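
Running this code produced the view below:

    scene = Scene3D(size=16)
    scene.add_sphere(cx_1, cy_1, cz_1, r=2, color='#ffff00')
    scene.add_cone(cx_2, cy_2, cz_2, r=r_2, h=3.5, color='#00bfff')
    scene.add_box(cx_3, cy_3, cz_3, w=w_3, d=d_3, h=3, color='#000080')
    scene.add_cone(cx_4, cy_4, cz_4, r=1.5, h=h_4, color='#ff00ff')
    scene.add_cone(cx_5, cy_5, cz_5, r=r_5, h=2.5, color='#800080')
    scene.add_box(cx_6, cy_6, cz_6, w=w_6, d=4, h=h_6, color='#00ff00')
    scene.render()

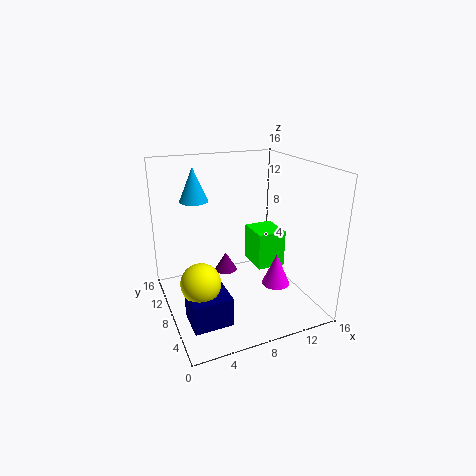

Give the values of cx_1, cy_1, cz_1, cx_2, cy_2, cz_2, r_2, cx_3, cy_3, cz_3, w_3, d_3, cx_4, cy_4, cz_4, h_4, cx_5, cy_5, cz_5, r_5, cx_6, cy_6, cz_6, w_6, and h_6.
cx_1 = 2.5, cy_1 = 4.5, cz_1 = 5.5, cx_2 = 3.5, cy_2 = 9, cz_2 = 12.5, r_2 = 1.5, cx_3 = 1, cy_3 = 2, cz_3 = 1.5, w_3 = 4, d_3 = 3.5, cx_4 = 11, cy_4 = 4.5, cz_4 = 3.5, h_4 = 3.5, cx_5 = 9, cy_5 = 14.5, cz_5 = 0.5, r_5 = 1.5, cx_6 = 11, cy_6 = 8.5, cz_6 = 3, w_6 = 3.5, h_6 = 4.5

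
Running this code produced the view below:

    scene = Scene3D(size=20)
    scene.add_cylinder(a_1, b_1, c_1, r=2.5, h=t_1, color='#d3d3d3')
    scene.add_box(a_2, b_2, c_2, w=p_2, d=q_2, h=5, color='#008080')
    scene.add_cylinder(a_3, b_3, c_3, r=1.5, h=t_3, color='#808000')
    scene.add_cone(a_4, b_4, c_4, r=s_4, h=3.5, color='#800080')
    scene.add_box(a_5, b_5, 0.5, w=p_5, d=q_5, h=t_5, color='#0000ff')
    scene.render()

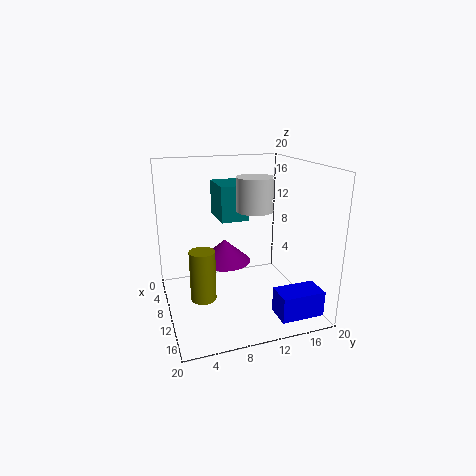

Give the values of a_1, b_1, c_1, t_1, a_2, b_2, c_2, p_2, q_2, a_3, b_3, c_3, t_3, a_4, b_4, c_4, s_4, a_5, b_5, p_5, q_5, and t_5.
a_1 = 11
b_1 = 12
c_1 = 14
t_1 = 4.5
a_2 = 3
b_2 = 8
c_2 = 12
p_2 = 6
q_2 = 4
a_3 = 16.5
b_3 = 3.5
c_3 = 5.5
t_3 = 6
a_4 = 5
b_4 = 9.5
c_4 = 4.5
s_4 = 4
a_5 = 14.5
b_5 = 13.5
p_5 = 3.5
q_5 = 6
t_5 = 3.5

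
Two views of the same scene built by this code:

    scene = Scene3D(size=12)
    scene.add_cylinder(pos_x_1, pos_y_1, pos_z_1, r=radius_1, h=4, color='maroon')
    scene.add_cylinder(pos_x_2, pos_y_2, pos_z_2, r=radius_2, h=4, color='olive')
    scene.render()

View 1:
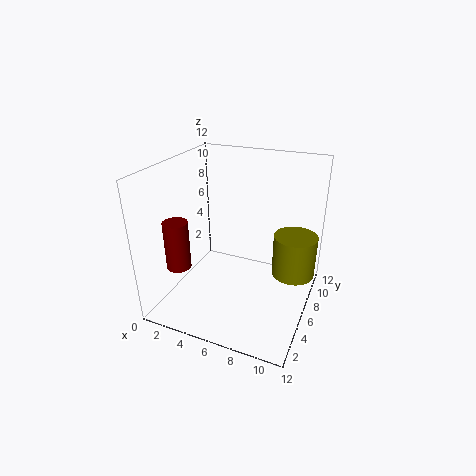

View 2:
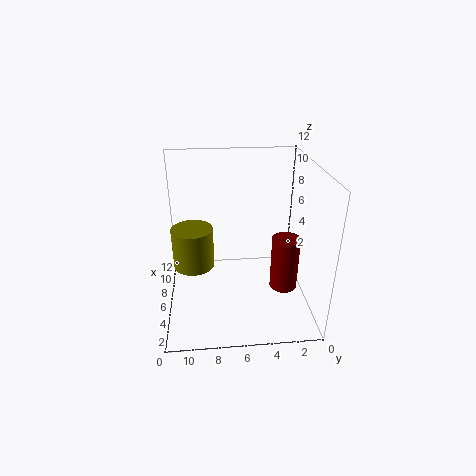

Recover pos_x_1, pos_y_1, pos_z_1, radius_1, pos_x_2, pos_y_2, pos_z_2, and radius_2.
pos_x_1 = 2, pos_y_1 = 3, pos_z_1 = 4, radius_1 = 1, pos_x_2 = 10, pos_y_2 = 10, pos_z_2 = 1, radius_2 = 2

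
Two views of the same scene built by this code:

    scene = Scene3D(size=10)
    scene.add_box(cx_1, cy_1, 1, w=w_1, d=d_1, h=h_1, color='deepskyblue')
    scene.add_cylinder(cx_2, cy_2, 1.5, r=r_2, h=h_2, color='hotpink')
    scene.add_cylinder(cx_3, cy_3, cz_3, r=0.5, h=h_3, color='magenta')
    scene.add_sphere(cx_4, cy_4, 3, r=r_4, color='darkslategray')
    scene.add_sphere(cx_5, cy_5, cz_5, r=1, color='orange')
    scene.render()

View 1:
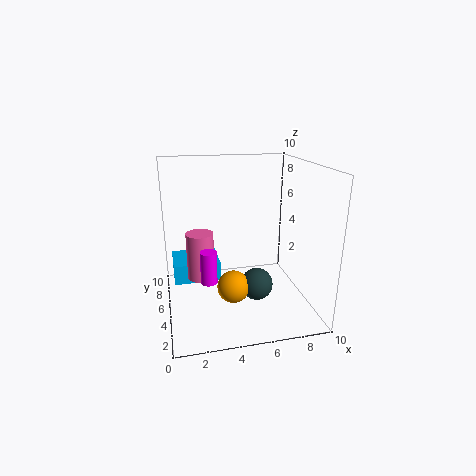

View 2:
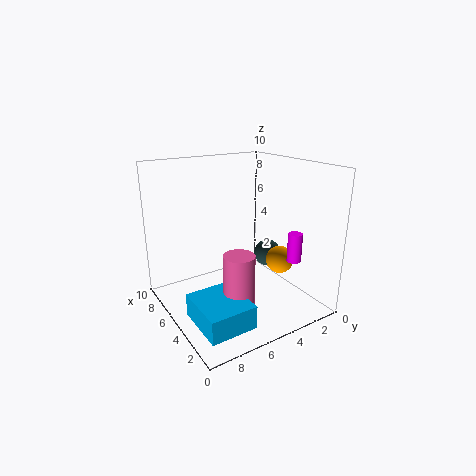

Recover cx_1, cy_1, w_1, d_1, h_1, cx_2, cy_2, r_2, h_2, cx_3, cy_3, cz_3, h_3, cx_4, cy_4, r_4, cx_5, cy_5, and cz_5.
cx_1 = 0.5, cy_1 = 6.5, w_1 = 3.5, d_1 = 3, h_1 = 1.5, cx_2 = 2.5, cy_2 = 6.5, r_2 = 1, h_2 = 3.5, cx_3 = 2.5, cy_3 = 2, cz_3 = 3.5, h_3 = 2, cx_4 = 5.5, cy_4 = 2, r_4 = 1, cx_5 = 4, cy_5 = 2, cz_5 = 3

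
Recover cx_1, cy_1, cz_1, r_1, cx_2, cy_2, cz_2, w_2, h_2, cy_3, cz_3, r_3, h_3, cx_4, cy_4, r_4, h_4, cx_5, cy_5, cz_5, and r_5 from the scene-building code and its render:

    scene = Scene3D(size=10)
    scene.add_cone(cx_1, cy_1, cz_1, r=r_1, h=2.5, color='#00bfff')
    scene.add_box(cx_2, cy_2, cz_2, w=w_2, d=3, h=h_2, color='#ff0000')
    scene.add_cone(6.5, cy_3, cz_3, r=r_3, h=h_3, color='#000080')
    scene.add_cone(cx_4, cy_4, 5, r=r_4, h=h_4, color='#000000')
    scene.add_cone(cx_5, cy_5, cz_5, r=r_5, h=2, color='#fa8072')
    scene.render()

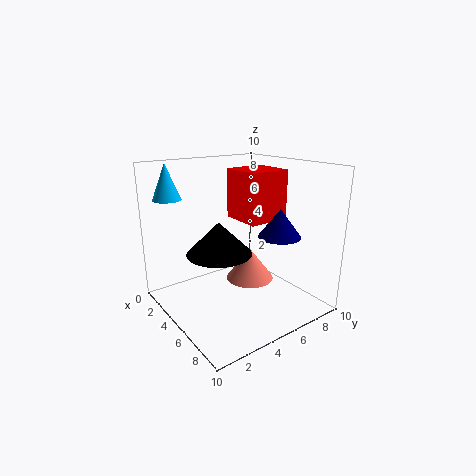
cx_1 = 1.5, cy_1 = 1.5, cz_1 = 7.5, r_1 = 1, cx_2 = 3, cy_2 = 5.5, cz_2 = 6, w_2 = 3, h_2 = 3.5, cy_3 = 7.5, cz_3 = 5, r_3 = 1.5, h_3 = 2, cx_4 = 6.5, cy_4 = 2.5, r_4 = 2, h_4 = 2, cx_5 = 7, cy_5 = 4.5, cz_5 = 3, r_5 = 1.5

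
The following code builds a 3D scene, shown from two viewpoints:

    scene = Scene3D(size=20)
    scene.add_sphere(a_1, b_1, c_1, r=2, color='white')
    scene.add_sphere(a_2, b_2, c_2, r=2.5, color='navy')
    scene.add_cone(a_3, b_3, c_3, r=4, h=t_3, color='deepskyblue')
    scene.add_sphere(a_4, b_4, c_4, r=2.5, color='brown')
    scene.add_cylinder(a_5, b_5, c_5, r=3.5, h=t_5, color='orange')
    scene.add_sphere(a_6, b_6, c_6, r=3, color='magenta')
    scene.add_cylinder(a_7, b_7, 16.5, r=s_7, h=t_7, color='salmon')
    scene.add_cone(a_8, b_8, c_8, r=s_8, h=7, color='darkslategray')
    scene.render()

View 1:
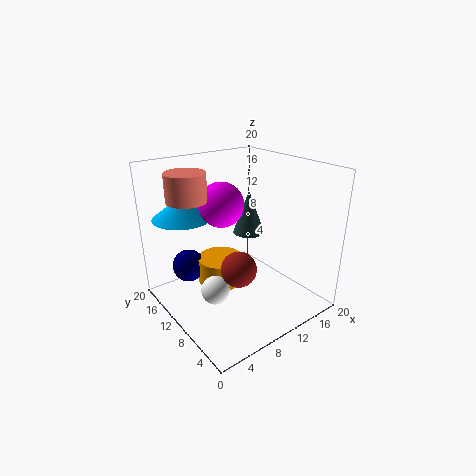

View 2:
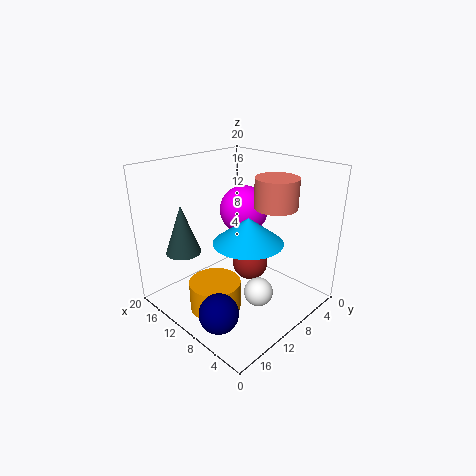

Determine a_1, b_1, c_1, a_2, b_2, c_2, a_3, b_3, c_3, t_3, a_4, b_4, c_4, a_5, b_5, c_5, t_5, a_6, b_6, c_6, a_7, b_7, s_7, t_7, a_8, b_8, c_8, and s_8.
a_1 = 6
b_1 = 10
c_1 = 3
a_2 = 6
b_2 = 17.5
c_2 = 3.5
a_3 = 4
b_3 = 14.5
c_3 = 13
t_3 = 3
a_4 = 9
b_4 = 8.5
c_4 = 6
a_5 = 10
b_5 = 14.5
c_5 = 1
t_5 = 4
a_6 = 8
b_6 = 11
c_6 = 15
a_7 = 3
b_7 = 11
s_7 = 2.5
t_7 = 3.5
a_8 = 16
b_8 = 15
c_8 = 7.5
s_8 = 2.5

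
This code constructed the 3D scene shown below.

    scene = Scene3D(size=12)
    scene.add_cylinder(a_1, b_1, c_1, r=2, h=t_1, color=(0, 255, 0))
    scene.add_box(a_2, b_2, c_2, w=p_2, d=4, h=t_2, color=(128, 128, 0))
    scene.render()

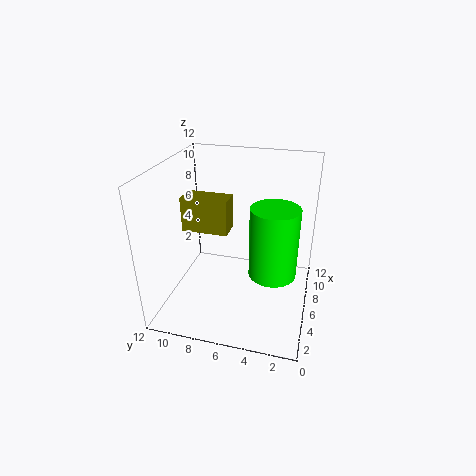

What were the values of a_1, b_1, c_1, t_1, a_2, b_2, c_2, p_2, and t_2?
a_1 = 6; b_1 = 3; c_1 = 3; t_1 = 6; a_2 = 6; b_2 = 7; c_2 = 6; p_2 = 2; t_2 = 3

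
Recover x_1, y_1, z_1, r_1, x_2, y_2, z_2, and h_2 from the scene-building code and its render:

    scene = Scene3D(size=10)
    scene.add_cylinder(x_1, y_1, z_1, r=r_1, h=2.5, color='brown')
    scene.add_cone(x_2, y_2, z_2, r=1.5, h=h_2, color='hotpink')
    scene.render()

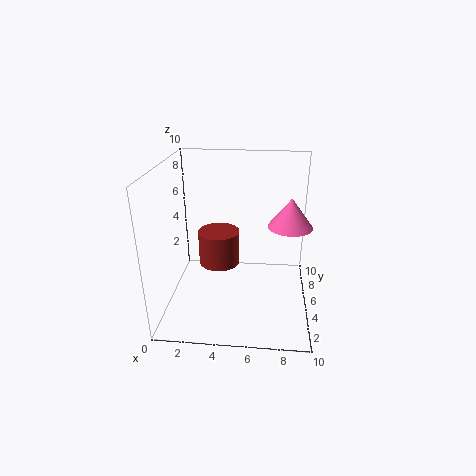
x_1 = 3.5
y_1 = 6
z_1 = 2.5
r_1 = 1.5
x_2 = 8.5
y_2 = 5
z_2 = 6
h_2 = 2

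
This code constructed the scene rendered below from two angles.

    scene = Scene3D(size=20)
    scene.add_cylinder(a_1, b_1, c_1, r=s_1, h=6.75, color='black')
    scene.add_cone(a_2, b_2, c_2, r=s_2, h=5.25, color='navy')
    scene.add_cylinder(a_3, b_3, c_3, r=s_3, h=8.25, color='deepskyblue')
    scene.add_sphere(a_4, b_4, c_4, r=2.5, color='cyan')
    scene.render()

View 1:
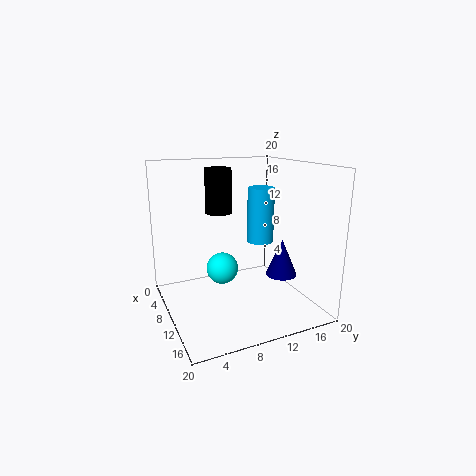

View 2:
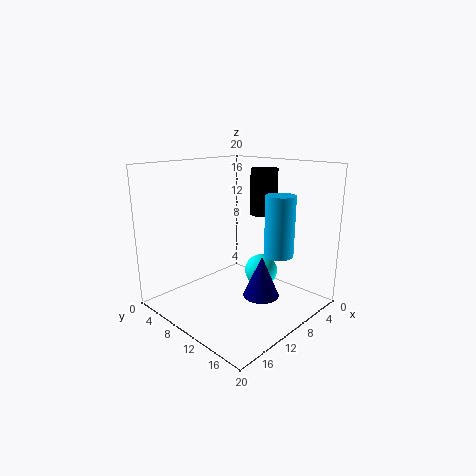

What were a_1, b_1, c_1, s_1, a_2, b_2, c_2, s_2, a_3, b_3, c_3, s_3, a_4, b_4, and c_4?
a_1 = 4; b_1 = 9.5; c_1 = 12.25; s_1 = 2; a_2 = 12; b_2 = 16; c_2 = 4.25; s_2 = 2.25; a_3 = 7.25; b_3 = 15; c_3 = 8; s_3 = 2; a_4 = 4.5; b_4 = 9.75; c_4 = 3.25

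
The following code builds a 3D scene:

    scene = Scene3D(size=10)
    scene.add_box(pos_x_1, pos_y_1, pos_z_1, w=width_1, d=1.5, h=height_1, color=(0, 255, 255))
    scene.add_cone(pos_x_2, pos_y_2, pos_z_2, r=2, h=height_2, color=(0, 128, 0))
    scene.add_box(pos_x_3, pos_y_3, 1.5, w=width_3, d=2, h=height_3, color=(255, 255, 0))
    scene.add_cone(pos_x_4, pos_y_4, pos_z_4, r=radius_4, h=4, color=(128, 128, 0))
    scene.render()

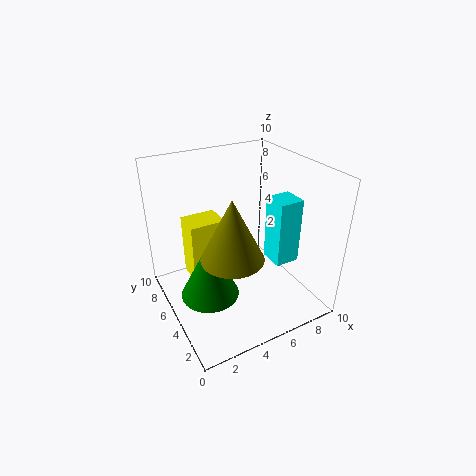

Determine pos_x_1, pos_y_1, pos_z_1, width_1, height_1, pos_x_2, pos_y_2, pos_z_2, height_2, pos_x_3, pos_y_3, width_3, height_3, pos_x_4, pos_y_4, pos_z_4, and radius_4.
pos_x_1 = 5.5, pos_y_1 = 1, pos_z_1 = 5, width_1 = 1.5, height_1 = 4, pos_x_2 = 2.5, pos_y_2 = 4.5, pos_z_2 = 1.5, height_2 = 4, pos_x_3 = 2, pos_y_3 = 6, width_3 = 2.5, height_3 = 4.5, pos_x_4 = 3.5, pos_y_4 = 3, pos_z_4 = 5, radius_4 = 2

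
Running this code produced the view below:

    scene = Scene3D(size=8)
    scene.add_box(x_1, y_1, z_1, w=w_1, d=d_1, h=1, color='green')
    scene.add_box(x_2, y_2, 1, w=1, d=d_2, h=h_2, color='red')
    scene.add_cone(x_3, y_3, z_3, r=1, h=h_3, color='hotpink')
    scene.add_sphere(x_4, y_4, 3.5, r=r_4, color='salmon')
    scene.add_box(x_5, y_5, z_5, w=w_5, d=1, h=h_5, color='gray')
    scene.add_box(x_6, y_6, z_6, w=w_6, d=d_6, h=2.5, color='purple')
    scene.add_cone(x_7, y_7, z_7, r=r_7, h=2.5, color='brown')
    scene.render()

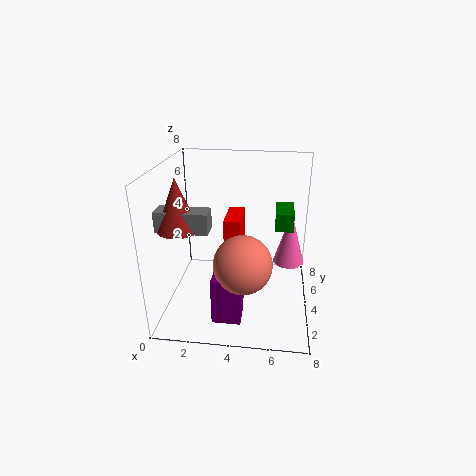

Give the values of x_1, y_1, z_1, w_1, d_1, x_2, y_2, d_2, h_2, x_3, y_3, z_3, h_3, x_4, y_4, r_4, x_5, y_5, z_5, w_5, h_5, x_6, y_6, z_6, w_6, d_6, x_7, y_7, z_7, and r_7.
x_1 = 6
y_1 = 4
z_1 = 4.5
w_1 = 1
d_1 = 2
x_2 = 3
y_2 = 5
d_2 = 2.5
h_2 = 3.5
x_3 = 7
y_3 = 7
z_3 = 1
h_3 = 3.5
x_4 = 4.5
y_4 = 2
r_4 = 1.5
x_5 = 0.5
y_5 = 1
z_5 = 5.5
w_5 = 2.5
h_5 = 1
x_6 = 3
y_6 = 1
z_6 = 0.5
w_6 = 1.5
d_6 = 1.5
x_7 = 1.5
y_7 = 1.5
z_7 = 5.5
r_7 = 1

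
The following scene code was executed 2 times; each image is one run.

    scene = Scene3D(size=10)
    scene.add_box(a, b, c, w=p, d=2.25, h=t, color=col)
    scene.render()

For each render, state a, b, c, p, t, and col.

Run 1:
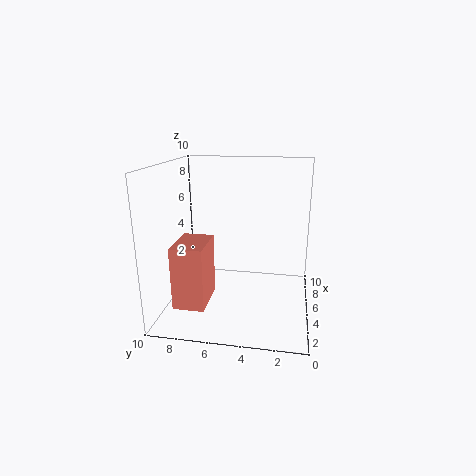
a = 2.75; b = 7; c = 0.25; p = 3.25; t = 4.5; col = 'salmon'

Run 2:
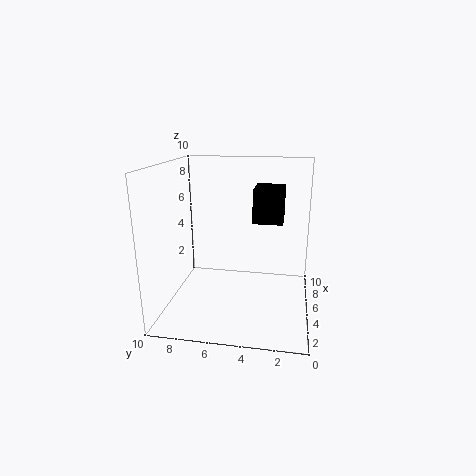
a = 6.75; b = 2; c = 5.5; p = 3; t = 2.5; col = 'black'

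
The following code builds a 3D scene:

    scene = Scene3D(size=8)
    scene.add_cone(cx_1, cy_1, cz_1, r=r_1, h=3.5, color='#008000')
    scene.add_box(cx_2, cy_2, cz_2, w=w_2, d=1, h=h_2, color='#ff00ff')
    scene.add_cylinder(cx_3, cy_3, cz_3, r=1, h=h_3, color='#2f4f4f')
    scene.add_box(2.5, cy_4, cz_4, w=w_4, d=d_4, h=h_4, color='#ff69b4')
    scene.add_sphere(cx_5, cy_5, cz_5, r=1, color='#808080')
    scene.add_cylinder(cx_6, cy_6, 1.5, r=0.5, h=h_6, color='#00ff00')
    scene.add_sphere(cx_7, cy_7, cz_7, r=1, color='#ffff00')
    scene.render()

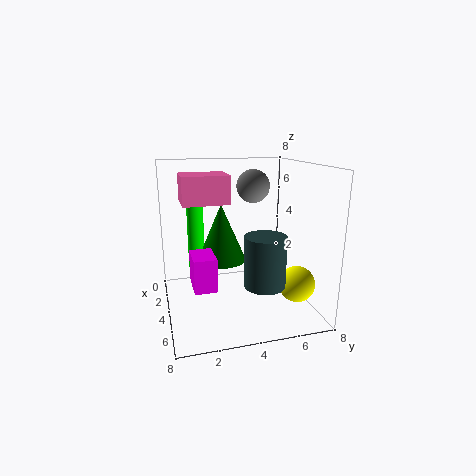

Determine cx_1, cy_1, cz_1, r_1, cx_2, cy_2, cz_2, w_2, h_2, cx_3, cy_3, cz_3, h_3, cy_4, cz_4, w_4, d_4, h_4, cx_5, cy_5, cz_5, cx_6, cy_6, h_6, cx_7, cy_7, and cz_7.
cx_1 = 2; cy_1 = 3.5; cz_1 = 2; r_1 = 1.5; cx_2 = 6.5; cy_2 = 1; cz_2 = 3; w_2 = 1.5; h_2 = 1.5; cx_3 = 7; cy_3 = 4.5; cz_3 = 2.5; h_3 = 2.5; cy_4 = 1; cz_4 = 6; w_4 = 2; d_4 = 2.5; h_4 = 1.5; cx_5 = 2; cy_5 = 5.5; cz_5 = 6.5; cx_6 = 1.5; cy_6 = 2; h_6 = 4; cx_7 = 5.5; cy_7 = 7; cz_7 = 1.5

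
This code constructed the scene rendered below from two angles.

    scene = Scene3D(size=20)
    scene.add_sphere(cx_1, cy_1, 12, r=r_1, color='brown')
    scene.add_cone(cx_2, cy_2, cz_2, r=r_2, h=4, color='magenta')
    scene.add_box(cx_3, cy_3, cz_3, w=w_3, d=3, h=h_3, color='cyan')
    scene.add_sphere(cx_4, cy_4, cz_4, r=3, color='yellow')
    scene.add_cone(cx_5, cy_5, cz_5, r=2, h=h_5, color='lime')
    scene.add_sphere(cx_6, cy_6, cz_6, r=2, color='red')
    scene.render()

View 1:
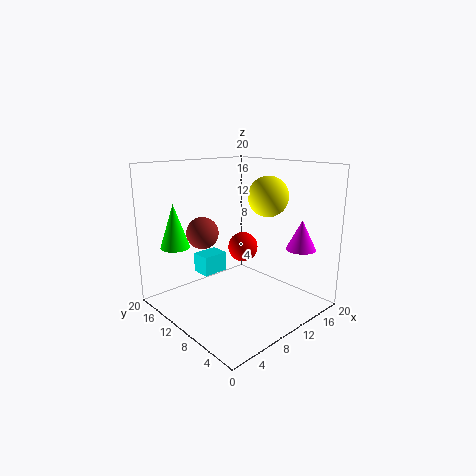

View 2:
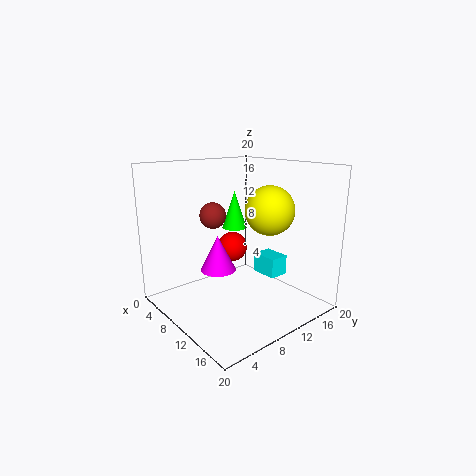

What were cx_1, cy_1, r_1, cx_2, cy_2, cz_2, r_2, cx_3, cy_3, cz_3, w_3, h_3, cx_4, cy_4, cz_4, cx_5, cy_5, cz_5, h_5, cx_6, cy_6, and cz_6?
cx_1 = 4, cy_1 = 10, r_1 = 2, cx_2 = 15, cy_2 = 3, cz_2 = 9, r_2 = 2, cx_3 = 8, cy_3 = 15, cz_3 = 3, w_3 = 4, h_3 = 3, cx_4 = 16, cy_4 = 10, cz_4 = 15, cx_5 = 3, cy_5 = 15, cz_5 = 9, h_5 = 6, cx_6 = 10, cy_6 = 9, cz_6 = 9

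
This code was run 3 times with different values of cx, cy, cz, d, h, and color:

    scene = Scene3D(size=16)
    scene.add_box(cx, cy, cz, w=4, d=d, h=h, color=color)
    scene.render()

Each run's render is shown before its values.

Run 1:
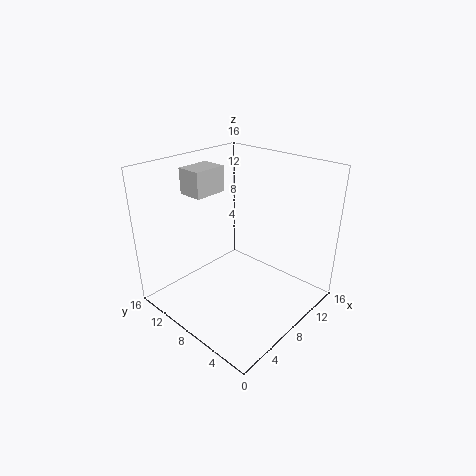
cx = 6
cy = 12
cz = 12
d = 3
h = 3
color = 'lightgray'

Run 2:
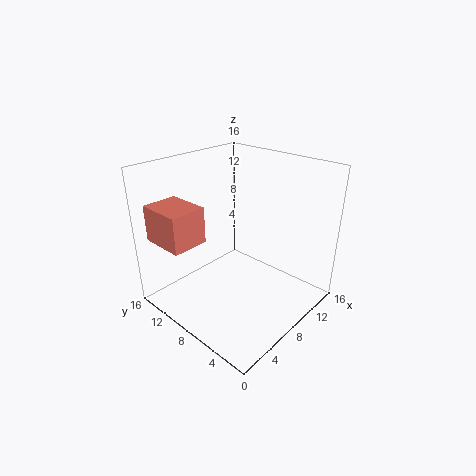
cx = 1
cy = 10
cz = 8
d = 5
h = 4
color = 'salmon'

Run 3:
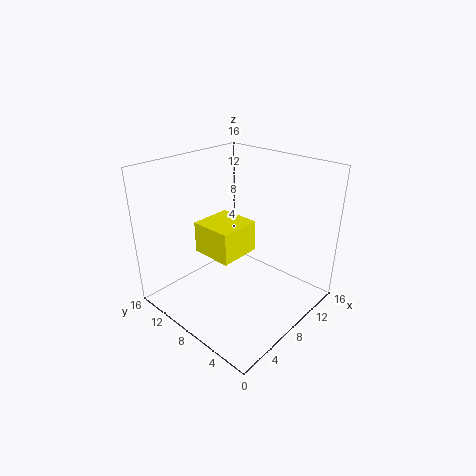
cx = 2
cy = 4
cz = 9
d = 4
h = 3
color = 'yellow'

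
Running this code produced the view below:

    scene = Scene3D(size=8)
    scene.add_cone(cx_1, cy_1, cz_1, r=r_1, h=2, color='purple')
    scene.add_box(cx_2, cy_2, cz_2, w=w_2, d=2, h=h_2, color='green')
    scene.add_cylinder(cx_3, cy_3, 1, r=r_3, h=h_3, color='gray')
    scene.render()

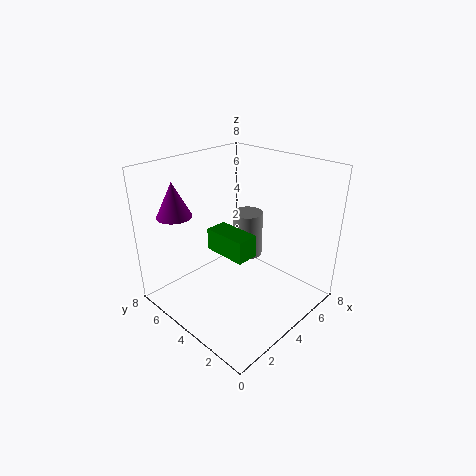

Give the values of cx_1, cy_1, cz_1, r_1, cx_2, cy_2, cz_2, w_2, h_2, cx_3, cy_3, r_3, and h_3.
cx_1 = 2
cy_1 = 7
cz_1 = 5
r_1 = 1
cx_2 = 1
cy_2 = 1
cz_2 = 5
w_2 = 1
h_2 = 1
cx_3 = 7
cy_3 = 6
r_3 = 1
h_3 = 3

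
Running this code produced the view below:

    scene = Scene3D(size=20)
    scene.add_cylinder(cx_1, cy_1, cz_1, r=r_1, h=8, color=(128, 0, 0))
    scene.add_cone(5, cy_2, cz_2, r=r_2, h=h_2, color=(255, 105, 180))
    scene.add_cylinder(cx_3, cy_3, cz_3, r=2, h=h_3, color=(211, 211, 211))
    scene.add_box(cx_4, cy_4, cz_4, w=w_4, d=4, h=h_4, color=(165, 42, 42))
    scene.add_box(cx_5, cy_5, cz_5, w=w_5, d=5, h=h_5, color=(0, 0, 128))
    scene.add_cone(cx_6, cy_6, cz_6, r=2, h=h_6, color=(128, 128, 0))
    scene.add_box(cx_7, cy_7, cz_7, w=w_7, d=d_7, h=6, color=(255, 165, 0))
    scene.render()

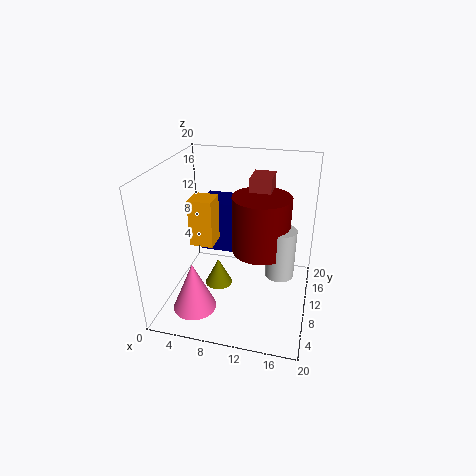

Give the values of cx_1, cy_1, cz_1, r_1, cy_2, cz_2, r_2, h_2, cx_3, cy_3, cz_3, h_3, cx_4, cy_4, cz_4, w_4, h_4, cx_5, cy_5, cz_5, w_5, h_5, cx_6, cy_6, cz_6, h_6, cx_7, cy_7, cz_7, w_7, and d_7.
cx_1 = 13, cy_1 = 11, cz_1 = 8, r_1 = 4, cy_2 = 5, cz_2 = 1, r_2 = 3, h_2 = 7, cx_3 = 16, cy_3 = 10, cz_3 = 5, h_3 = 7, cx_4 = 11, cy_4 = 12, cz_4 = 12, w_4 = 3, h_4 = 6, cx_5 = 3, cy_5 = 14, cz_5 = 5, w_5 = 5, h_5 = 8, cx_6 = 7, cy_6 = 10, cz_6 = 2, h_6 = 4, cx_7 = 5, cy_7 = 5, cz_7 = 11, w_7 = 3, d_7 = 3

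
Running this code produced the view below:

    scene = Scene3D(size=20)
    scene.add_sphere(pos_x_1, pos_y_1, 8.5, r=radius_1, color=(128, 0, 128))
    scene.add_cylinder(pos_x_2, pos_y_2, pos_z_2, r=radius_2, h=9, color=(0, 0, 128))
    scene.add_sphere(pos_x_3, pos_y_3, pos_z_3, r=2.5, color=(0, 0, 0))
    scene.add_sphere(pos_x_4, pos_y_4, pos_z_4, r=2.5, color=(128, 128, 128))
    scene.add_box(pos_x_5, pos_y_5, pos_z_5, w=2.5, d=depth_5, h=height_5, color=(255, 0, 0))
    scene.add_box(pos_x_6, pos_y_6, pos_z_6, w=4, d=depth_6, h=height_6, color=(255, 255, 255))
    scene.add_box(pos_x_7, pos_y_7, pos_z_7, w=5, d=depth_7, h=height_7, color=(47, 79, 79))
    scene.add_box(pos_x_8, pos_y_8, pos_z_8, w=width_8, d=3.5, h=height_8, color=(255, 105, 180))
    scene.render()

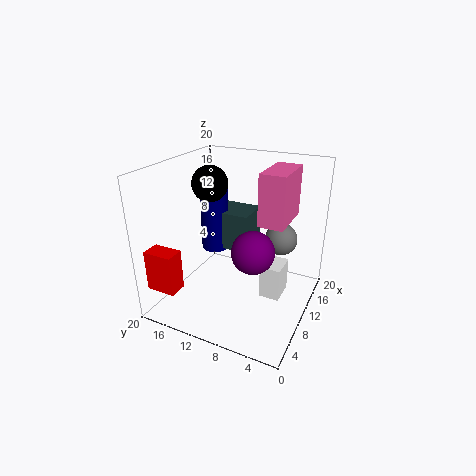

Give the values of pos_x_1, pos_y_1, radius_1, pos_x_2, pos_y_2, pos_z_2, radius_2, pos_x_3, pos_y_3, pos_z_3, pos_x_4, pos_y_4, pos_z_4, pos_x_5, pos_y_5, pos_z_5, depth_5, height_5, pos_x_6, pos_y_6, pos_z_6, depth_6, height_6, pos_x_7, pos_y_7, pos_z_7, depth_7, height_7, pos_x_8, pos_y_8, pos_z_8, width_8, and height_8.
pos_x_1 = 9.5, pos_y_1 = 7.5, radius_1 = 3, pos_x_2 = 11.5, pos_y_2 = 14.5, pos_z_2 = 7, radius_2 = 2, pos_x_3 = 10.5, pos_y_3 = 14.5, pos_z_3 = 17, pos_x_4 = 17, pos_y_4 = 6, pos_z_4 = 7.5, pos_x_5 = 1, pos_y_5 = 15, pos_z_5 = 4.5, depth_5 = 4, height_5 = 5.5, pos_x_6 = 11, pos_y_6 = 4, pos_z_6 = 0.5, depth_6 = 3, height_6 = 5, pos_x_7 = 10.5, pos_y_7 = 9, pos_z_7 = 7.5, depth_7 = 6.5, height_7 = 5.5, pos_x_8 = 9.5, pos_y_8 = 3.5, pos_z_8 = 12.5, width_8 = 7, height_8 = 7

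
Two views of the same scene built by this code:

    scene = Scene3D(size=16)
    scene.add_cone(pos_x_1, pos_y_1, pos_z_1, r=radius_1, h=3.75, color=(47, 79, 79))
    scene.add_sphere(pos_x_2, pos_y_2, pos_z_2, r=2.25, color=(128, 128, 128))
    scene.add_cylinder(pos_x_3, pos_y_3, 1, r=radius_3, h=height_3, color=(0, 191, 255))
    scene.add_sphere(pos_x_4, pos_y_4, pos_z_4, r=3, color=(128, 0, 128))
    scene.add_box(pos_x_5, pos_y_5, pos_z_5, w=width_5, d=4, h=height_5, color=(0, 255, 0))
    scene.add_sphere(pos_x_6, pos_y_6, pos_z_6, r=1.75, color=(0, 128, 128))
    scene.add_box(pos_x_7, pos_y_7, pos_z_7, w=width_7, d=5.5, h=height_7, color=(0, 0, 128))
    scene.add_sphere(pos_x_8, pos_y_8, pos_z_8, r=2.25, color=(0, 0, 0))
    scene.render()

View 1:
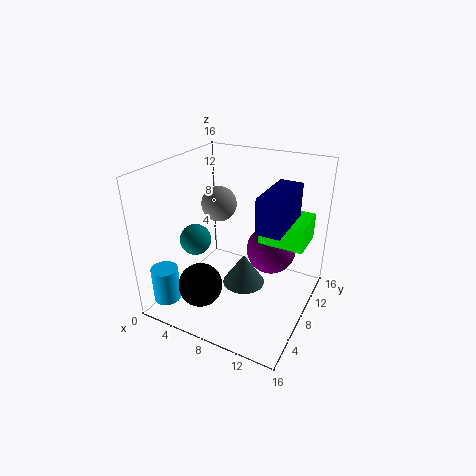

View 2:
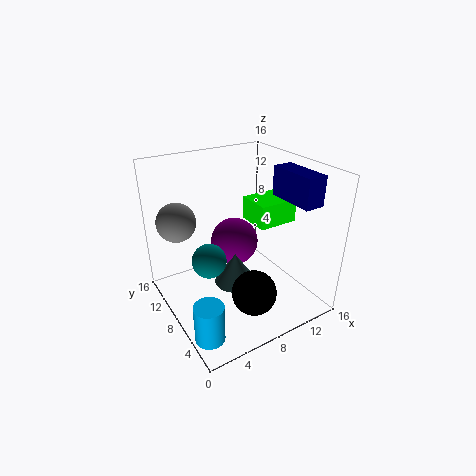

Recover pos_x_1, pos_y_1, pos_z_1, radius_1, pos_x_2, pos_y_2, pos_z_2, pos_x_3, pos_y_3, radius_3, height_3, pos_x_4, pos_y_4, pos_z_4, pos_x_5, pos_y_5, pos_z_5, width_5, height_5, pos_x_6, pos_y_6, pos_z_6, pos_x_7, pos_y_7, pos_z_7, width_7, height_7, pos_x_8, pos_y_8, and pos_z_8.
pos_x_1 = 8.25, pos_y_1 = 9, pos_z_1 = 1.5, radius_1 = 2.5, pos_x_2 = 2.75, pos_y_2 = 12.75, pos_z_2 = 9.25, pos_x_3 = 1.5, pos_y_3 = 2.75, radius_3 = 1.5, height_3 = 4, pos_x_4 = 10.25, pos_y_4 = 12.5, pos_z_4 = 4.75, pos_x_5 = 10.75, pos_y_5 = 7.25, pos_z_5 = 8.5, width_5 = 4.75, height_5 = 2.75, pos_x_6 = 3.5, pos_y_6 = 6.25, pos_z_6 = 7.5, pos_x_7 = 12.5, pos_y_7 = 2.5, pos_z_7 = 12.25, width_7 = 2.25, height_7 = 3.25, pos_x_8 = 6.5, pos_y_8 = 2.5, pos_z_8 = 4.75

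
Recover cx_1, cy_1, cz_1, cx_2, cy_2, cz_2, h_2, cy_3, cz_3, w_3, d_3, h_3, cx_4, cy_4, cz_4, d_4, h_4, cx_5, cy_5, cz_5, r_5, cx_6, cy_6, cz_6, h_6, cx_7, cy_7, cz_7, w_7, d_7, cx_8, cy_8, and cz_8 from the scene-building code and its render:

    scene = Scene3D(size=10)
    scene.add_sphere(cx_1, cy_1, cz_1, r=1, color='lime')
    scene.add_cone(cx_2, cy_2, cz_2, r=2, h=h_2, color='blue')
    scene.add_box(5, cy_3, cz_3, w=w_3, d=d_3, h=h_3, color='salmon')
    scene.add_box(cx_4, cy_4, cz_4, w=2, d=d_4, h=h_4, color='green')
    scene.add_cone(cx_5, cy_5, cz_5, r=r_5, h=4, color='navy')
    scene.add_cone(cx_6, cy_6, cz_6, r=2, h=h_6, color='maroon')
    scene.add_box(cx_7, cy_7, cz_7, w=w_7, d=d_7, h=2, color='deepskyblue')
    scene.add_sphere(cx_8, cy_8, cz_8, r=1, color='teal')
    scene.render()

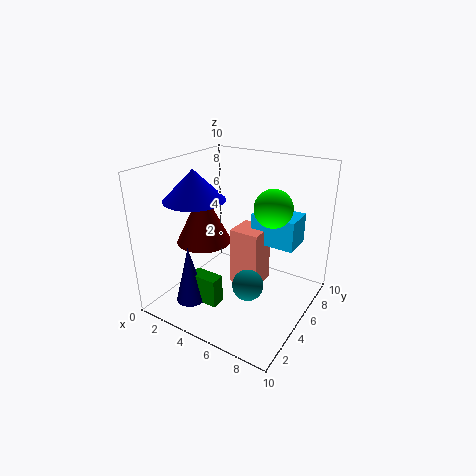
cx_1 = 9, cy_1 = 2, cz_1 = 9, cx_2 = 3, cy_2 = 3, cz_2 = 8, h_2 = 2, cy_3 = 4, cz_3 = 2, w_3 = 2, d_3 = 2, h_3 = 4, cx_4 = 3, cy_4 = 2, cz_4 = 1, d_4 = 1, h_4 = 2, cx_5 = 3, cy_5 = 2, cz_5 = 1, r_5 = 1, cx_6 = 2, cy_6 = 5, cz_6 = 4, h_6 = 4, cx_7 = 6, cy_7 = 5, cz_7 = 5, w_7 = 3, d_7 = 2, cx_8 = 7, cy_8 = 3, cz_8 = 3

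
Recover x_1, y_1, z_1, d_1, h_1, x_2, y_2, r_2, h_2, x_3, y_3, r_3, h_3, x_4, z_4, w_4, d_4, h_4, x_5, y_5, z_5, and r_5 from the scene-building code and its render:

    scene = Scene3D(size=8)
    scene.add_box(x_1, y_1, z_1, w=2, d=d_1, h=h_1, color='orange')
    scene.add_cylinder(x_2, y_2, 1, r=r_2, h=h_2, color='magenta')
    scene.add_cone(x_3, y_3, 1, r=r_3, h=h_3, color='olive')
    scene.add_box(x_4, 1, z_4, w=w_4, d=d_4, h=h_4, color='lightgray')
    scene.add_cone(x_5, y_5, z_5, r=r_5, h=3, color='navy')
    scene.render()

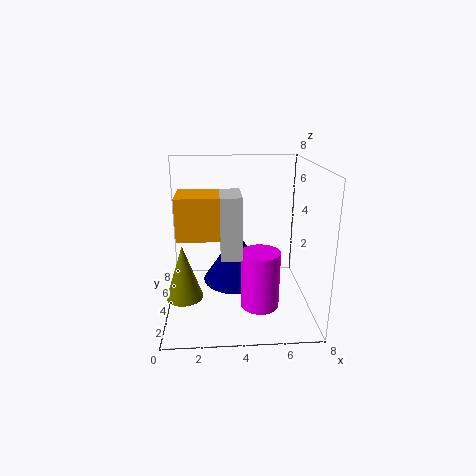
x_1 = 1
y_1 = 1
z_1 = 5
d_1 = 2
h_1 = 2
x_2 = 5
y_2 = 2
r_2 = 1
h_2 = 3
x_3 = 1
y_3 = 3
r_3 = 1
h_3 = 3
x_4 = 3
z_4 = 4
w_4 = 1
d_4 = 2
h_4 = 3
x_5 = 4
y_5 = 5
z_5 = 1
r_5 = 2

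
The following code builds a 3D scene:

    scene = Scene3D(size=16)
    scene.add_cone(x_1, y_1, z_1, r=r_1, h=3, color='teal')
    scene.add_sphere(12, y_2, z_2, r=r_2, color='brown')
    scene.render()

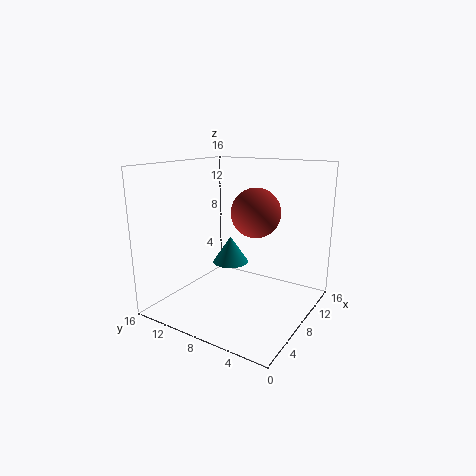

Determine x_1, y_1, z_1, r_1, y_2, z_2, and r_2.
x_1 = 8; y_1 = 9; z_1 = 5; r_1 = 2; y_2 = 8; z_2 = 10; r_2 = 3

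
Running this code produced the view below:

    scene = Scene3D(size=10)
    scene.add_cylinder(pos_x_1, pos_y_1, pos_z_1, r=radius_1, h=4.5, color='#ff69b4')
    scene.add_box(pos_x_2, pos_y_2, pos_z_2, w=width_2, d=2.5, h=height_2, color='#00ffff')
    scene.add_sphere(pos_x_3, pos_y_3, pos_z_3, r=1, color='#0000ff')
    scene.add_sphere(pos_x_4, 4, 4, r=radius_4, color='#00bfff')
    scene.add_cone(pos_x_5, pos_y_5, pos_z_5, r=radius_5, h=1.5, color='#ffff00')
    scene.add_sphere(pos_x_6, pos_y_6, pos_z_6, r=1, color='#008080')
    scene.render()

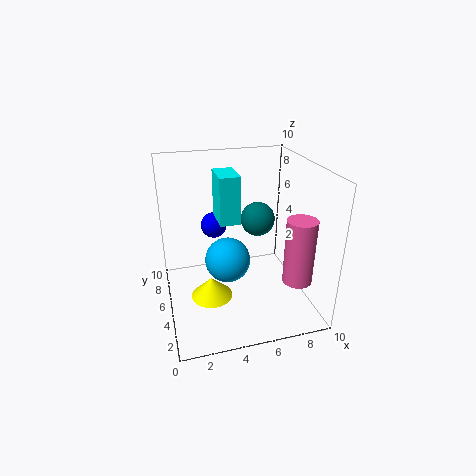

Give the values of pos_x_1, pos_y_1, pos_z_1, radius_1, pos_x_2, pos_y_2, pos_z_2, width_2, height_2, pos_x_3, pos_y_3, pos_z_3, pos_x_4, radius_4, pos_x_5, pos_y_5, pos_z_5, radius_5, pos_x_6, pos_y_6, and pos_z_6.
pos_x_1 = 8.5; pos_y_1 = 2.5; pos_z_1 = 2.5; radius_1 = 1; pos_x_2 = 4; pos_y_2 = 6; pos_z_2 = 5.5; width_2 = 1.5; height_2 = 3.5; pos_x_3 = 4; pos_y_3 = 8.5; pos_z_3 = 4.5; pos_x_4 = 4; radius_4 = 1.5; pos_x_5 = 3; pos_y_5 = 5; pos_z_5 = 0.5; radius_5 = 1.5; pos_x_6 = 5.5; pos_y_6 = 2.5; pos_z_6 = 7.5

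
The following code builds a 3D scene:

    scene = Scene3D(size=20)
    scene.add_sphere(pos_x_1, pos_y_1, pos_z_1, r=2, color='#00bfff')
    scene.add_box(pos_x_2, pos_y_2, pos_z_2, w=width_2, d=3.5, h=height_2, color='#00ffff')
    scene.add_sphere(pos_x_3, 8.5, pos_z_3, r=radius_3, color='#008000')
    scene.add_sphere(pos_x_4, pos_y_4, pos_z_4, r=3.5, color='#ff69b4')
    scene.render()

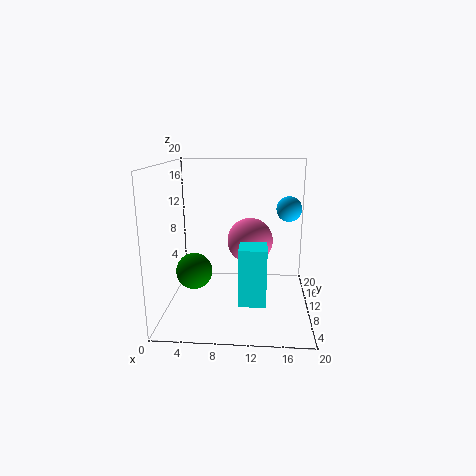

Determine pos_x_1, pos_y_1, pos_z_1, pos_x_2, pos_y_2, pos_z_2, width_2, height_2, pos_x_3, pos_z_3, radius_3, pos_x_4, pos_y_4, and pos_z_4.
pos_x_1 = 17.5, pos_y_1 = 17.5, pos_z_1 = 12.5, pos_x_2 = 10.5, pos_y_2 = 3.5, pos_z_2 = 3, width_2 = 3.5, height_2 = 7.5, pos_x_3 = 4, pos_z_3 = 5.5, radius_3 = 2.5, pos_x_4 = 11.5, pos_y_4 = 15, pos_z_4 = 8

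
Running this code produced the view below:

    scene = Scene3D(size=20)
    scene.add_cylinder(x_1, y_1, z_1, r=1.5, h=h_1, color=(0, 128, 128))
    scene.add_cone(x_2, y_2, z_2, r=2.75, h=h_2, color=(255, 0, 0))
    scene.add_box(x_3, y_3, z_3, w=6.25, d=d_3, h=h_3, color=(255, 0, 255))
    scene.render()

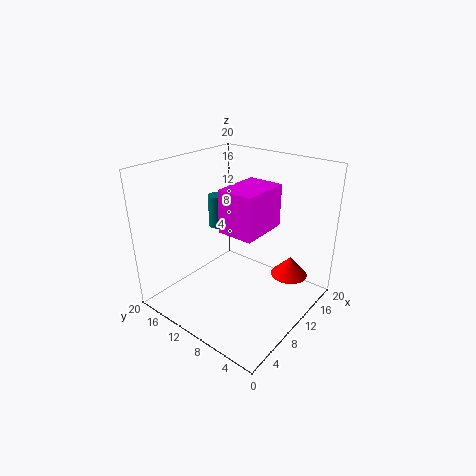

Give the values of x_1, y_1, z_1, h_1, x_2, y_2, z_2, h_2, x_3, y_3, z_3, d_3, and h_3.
x_1 = 15; y_1 = 18.25; z_1 = 7.75; h_1 = 5.25; x_2 = 16.75; y_2 = 5.25; z_2 = 2.5; h_2 = 3; x_3 = 4.5; y_3 = 4; z_3 = 13.5; d_3 = 4.5; h_3 = 5.25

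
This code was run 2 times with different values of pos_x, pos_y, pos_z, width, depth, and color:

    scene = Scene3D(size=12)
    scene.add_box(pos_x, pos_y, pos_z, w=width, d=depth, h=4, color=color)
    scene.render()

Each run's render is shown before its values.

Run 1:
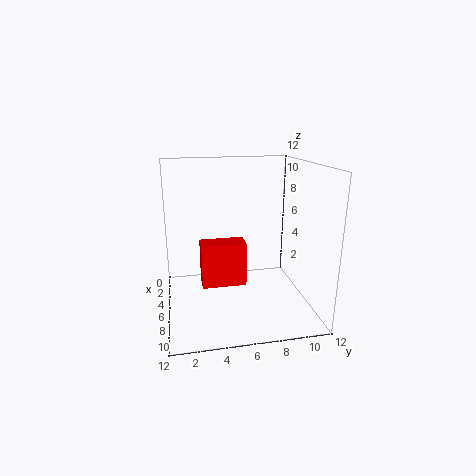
pos_x = 3
pos_y = 3
pos_z = 1
width = 2
depth = 4
color = 'red'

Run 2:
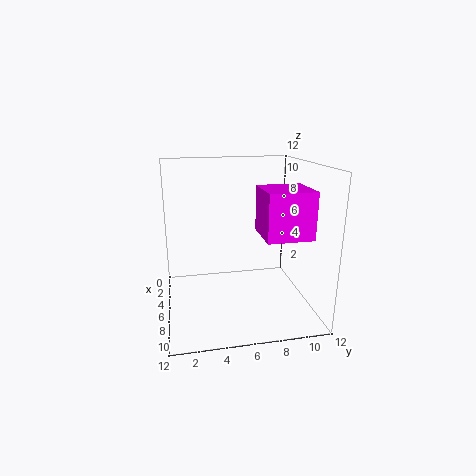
pos_x = 4
pos_y = 8
pos_z = 6
width = 4
depth = 4
color = 'magenta'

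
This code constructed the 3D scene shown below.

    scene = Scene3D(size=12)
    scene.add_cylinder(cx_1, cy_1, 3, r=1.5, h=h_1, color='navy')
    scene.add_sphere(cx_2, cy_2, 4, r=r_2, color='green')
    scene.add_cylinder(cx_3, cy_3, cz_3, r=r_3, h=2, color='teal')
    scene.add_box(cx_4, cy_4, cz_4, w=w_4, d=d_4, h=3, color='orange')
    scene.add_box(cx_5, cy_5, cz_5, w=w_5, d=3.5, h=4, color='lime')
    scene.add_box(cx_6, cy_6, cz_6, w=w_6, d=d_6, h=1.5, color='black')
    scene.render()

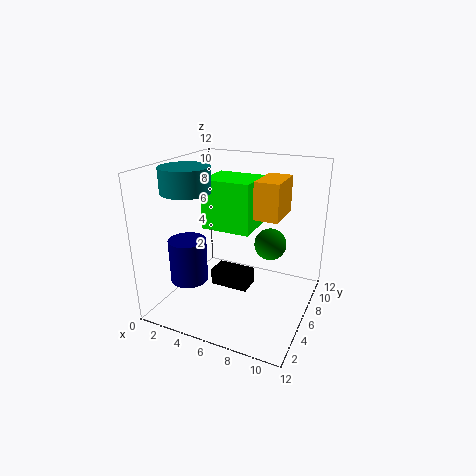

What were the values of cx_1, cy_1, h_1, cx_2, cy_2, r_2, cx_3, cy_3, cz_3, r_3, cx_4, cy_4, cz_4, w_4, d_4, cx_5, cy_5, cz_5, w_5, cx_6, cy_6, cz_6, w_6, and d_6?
cx_1 = 3
cy_1 = 3
h_1 = 3.5
cx_2 = 7.5
cy_2 = 10
r_2 = 1.5
cx_3 = 2.5
cy_3 = 4
cz_3 = 10
r_3 = 2
cx_4 = 7.5
cy_4 = 5.5
cz_4 = 8
w_4 = 2
d_4 = 3.5
cx_5 = 3.5
cy_5 = 4.5
cz_5 = 7
w_5 = 4
cx_6 = 3
cy_6 = 6.5
cz_6 = 0.5
w_6 = 3.5
d_6 = 2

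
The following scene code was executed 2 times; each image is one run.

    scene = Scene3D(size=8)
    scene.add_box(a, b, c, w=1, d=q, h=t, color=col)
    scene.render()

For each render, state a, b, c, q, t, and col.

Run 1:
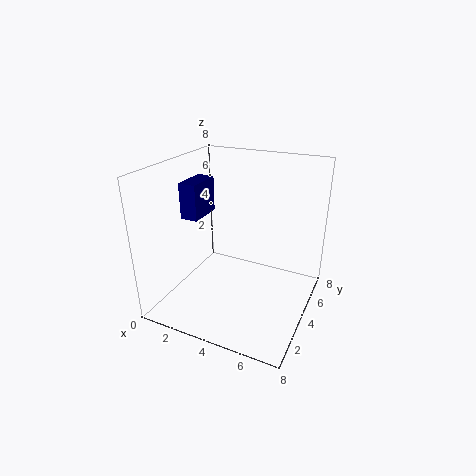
a = 1, b = 3, c = 5, q = 2, t = 2, col = 'navy'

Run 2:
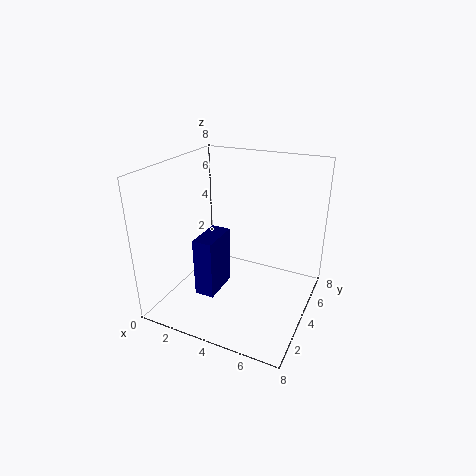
a = 3, b = 1, c = 2, q = 2, t = 3, col = 'navy'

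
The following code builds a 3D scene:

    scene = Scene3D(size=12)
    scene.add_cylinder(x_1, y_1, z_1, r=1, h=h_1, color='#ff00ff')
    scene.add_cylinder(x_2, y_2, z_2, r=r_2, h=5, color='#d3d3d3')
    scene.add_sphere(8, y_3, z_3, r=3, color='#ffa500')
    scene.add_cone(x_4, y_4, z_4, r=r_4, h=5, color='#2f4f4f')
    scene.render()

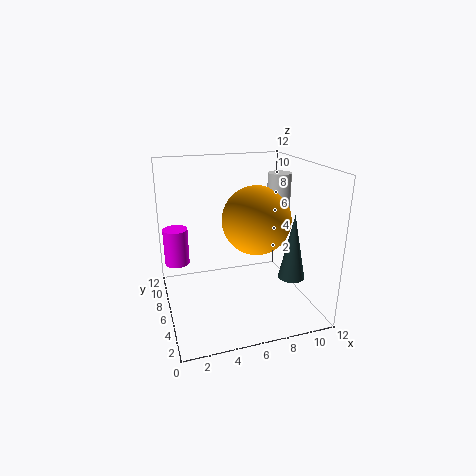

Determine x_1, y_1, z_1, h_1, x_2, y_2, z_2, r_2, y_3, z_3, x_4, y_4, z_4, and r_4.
x_1 = 1; y_1 = 7; z_1 = 4; h_1 = 3; x_2 = 10; y_2 = 7; z_2 = 6; r_2 = 1; y_3 = 7; z_3 = 7; x_4 = 9; y_4 = 2; z_4 = 4; r_4 = 1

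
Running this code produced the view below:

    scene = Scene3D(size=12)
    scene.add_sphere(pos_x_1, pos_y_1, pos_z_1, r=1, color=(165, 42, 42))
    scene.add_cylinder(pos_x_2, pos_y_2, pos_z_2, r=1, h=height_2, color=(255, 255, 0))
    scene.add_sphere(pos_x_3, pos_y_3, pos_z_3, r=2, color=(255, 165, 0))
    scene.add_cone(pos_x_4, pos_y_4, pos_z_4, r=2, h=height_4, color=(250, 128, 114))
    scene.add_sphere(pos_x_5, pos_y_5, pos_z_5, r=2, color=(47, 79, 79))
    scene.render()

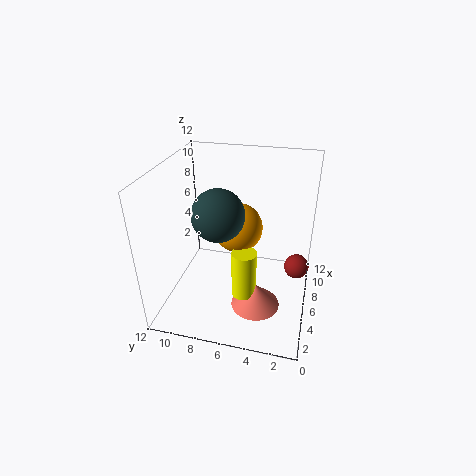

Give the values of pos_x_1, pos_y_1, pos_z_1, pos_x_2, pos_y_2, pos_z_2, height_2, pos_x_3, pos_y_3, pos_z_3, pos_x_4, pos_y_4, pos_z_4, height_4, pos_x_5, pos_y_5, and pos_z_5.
pos_x_1 = 6, pos_y_1 = 1, pos_z_1 = 4, pos_x_2 = 4, pos_y_2 = 5, pos_z_2 = 2, height_2 = 4, pos_x_3 = 6, pos_y_3 = 6, pos_z_3 = 7, pos_x_4 = 4, pos_y_4 = 4, pos_z_4 = 1, height_4 = 2, pos_x_5 = 4, pos_y_5 = 7, pos_z_5 = 9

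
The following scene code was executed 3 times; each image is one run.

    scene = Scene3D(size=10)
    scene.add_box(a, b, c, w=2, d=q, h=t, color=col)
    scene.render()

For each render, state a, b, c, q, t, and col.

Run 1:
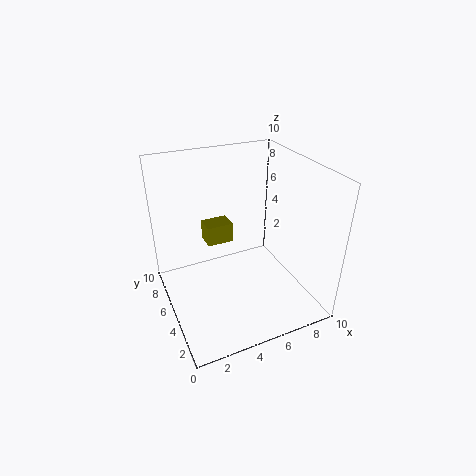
a = 3.5
b = 7
c = 3.5
q = 1.5
t = 1.5
col = 'olive'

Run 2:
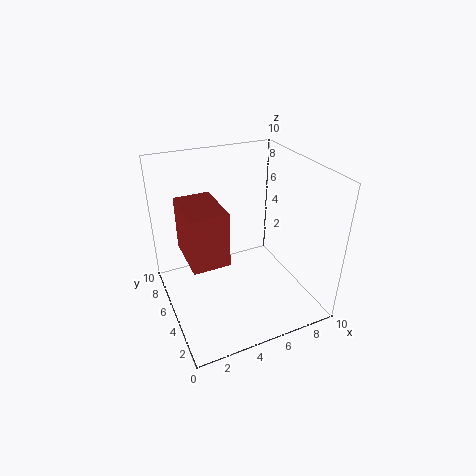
a = 0.5
b = 0.5
c = 6.5
q = 3
t = 3
col = 'brown'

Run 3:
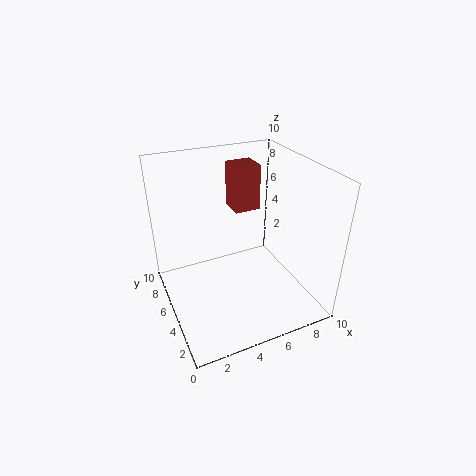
a = 6
b = 7.5
c = 5.5
q = 2
t = 3.5
col = 'brown'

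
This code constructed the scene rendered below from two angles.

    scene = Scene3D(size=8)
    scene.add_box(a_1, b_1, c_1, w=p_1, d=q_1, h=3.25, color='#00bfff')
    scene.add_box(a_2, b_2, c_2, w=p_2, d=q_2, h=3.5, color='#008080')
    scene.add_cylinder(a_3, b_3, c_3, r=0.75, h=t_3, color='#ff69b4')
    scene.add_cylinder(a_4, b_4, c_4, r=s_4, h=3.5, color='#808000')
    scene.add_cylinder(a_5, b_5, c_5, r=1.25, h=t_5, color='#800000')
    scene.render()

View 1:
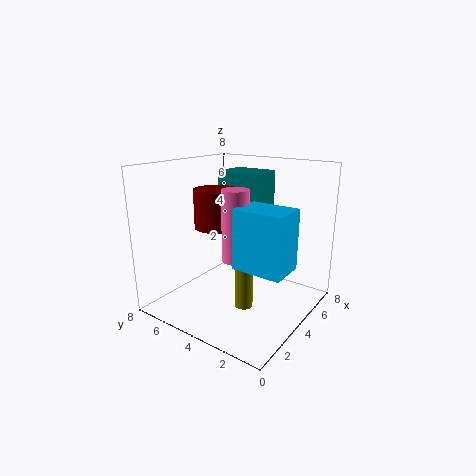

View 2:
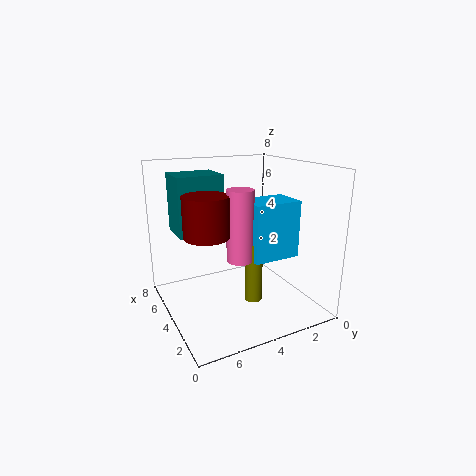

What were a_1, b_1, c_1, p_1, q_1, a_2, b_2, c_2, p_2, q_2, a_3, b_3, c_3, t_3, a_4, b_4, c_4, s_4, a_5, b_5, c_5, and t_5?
a_1 = 2.75
b_1 = 0.75
c_1 = 2.75
p_1 = 2
q_1 = 2.75
a_2 = 5.75
b_2 = 4
c_2 = 3.75
p_2 = 2.25
q_2 = 2.75
a_3 = 3.75
b_3 = 4
c_3 = 2.75
t_3 = 4
a_4 = 3.5
b_4 = 3.25
c_4 = 0.25
s_4 = 0.5
a_5 = 4.25
b_5 = 5.75
c_5 = 4.25
t_5 = 2.25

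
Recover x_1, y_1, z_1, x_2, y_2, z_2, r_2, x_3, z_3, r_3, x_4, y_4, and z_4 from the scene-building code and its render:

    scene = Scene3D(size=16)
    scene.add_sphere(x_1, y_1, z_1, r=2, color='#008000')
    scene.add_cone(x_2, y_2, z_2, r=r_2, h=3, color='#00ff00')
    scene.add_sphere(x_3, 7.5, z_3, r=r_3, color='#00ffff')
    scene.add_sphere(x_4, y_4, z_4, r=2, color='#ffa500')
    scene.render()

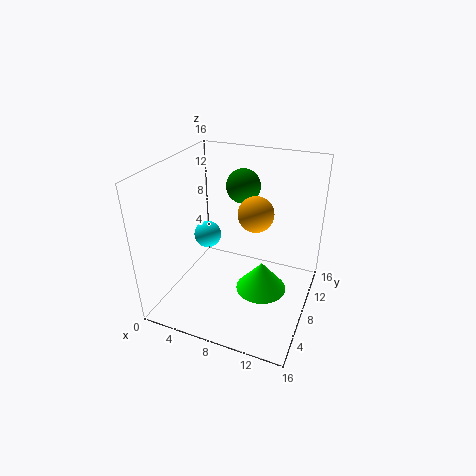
x_1 = 7, y_1 = 12, z_1 = 12.5, x_2 = 12, y_2 = 4.5, z_2 = 5, r_2 = 2.5, x_3 = 4.5, z_3 = 8, r_3 = 1.5, x_4 = 9.5, y_4 = 9.5, z_4 = 10.5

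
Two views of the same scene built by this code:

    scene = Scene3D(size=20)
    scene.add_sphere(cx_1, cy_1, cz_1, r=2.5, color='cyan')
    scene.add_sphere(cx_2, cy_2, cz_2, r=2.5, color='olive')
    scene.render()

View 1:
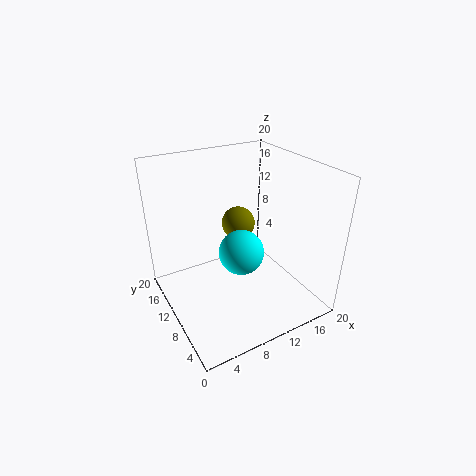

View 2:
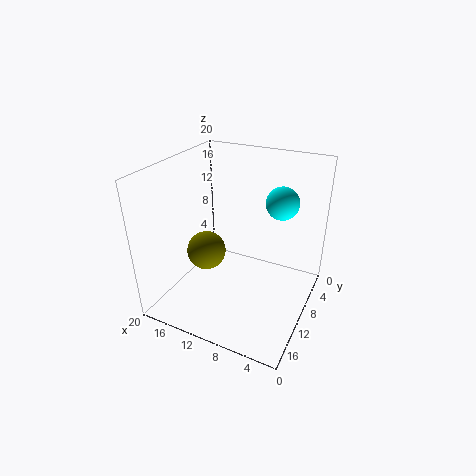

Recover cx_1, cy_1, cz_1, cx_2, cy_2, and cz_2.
cx_1 = 6.25
cy_1 = 2.75
cz_1 = 13
cx_2 = 12.5
cy_2 = 14.25
cz_2 = 9.75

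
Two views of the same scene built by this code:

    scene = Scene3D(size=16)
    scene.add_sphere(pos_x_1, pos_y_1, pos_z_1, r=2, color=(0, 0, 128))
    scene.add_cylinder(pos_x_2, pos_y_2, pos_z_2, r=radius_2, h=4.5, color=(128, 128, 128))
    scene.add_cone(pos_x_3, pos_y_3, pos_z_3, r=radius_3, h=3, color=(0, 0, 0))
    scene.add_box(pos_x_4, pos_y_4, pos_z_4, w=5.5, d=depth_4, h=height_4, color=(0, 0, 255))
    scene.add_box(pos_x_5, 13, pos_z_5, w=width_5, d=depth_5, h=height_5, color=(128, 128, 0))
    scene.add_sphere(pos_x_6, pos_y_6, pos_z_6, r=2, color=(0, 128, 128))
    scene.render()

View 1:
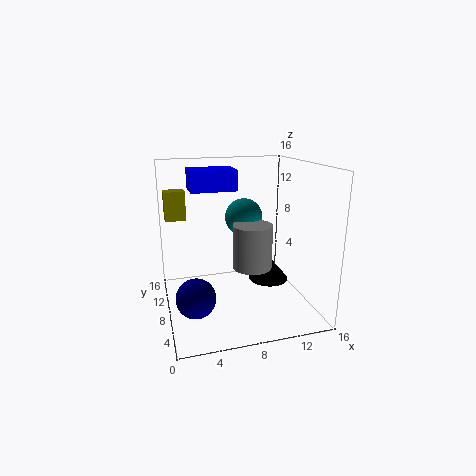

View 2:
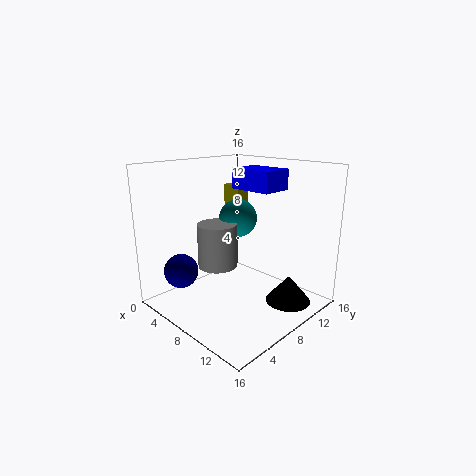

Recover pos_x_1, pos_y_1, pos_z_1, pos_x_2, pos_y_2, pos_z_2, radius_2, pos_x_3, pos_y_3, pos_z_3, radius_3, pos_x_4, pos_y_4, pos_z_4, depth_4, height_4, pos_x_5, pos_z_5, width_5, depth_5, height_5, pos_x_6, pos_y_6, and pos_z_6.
pos_x_1 = 2.5, pos_y_1 = 4, pos_z_1 = 3.5, pos_x_2 = 8.5, pos_y_2 = 4.5, pos_z_2 = 6, radius_2 = 2, pos_x_3 = 13, pos_y_3 = 11, pos_z_3 = 1, radius_3 = 2.5, pos_x_4 = 3.5, pos_y_4 = 11.5, pos_z_4 = 12.5, depth_4 = 4, height_4 = 2.5, pos_x_5 = 0.5, pos_z_5 = 9, width_5 = 2.5, depth_5 = 2, height_5 = 3.5, pos_x_6 = 8.5, pos_y_6 = 7.5, pos_z_6 = 10.5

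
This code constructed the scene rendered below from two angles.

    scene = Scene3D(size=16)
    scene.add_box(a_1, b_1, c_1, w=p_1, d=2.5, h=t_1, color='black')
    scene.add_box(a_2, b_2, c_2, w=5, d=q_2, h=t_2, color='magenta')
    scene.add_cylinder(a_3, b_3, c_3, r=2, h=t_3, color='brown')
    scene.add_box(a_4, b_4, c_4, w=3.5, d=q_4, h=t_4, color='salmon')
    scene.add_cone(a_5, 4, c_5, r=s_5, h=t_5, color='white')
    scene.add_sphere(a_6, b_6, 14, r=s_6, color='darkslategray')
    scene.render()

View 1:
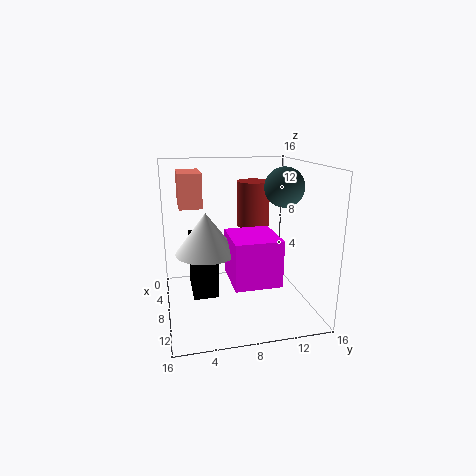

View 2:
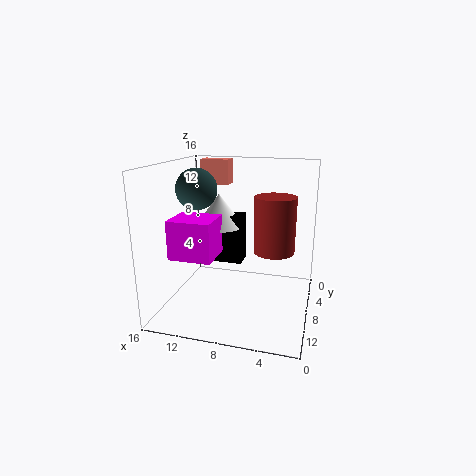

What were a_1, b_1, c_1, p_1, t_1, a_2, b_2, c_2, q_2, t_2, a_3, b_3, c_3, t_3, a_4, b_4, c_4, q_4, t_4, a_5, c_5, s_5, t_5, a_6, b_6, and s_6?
a_1 = 8.5
b_1 = 2.5
c_1 = 3.5
p_1 = 4
t_1 = 6
a_2 = 10.5
b_2 = 6
c_2 = 5.5
q_2 = 4.5
t_2 = 4.5
a_3 = 3.5
b_3 = 11
c_3 = 8
t_3 = 5.5
a_4 = 10.5
b_4 = 1.5
c_4 = 13
q_4 = 2
t_4 = 3
a_5 = 11.5
c_5 = 8
s_5 = 3
t_5 = 4
a_6 = 11
b_6 = 12
s_6 = 2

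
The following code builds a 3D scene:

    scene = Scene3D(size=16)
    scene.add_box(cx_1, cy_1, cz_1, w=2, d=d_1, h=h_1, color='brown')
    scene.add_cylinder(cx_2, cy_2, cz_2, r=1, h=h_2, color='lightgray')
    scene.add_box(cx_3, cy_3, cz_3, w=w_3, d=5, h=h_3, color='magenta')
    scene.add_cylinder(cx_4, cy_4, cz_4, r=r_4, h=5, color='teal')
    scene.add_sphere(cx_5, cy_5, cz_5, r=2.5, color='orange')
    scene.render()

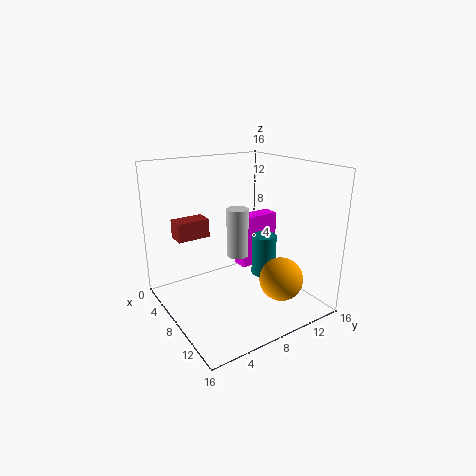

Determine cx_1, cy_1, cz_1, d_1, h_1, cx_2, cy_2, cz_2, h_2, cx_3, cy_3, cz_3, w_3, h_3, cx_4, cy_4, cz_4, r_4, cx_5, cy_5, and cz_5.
cx_1 = 5, cy_1 = 1.5, cz_1 = 8.5, d_1 = 3.5, h_1 = 2, cx_2 = 12.5, cy_2 = 5, cz_2 = 8.5, h_2 = 4.5, cx_3 = 3.5, cy_3 = 10.5, cz_3 = 2.5, w_3 = 2, h_3 = 6.5, cx_4 = 7, cy_4 = 12.5, cz_4 = 2, r_4 = 1.5, cx_5 = 11, cy_5 = 12, cz_5 = 3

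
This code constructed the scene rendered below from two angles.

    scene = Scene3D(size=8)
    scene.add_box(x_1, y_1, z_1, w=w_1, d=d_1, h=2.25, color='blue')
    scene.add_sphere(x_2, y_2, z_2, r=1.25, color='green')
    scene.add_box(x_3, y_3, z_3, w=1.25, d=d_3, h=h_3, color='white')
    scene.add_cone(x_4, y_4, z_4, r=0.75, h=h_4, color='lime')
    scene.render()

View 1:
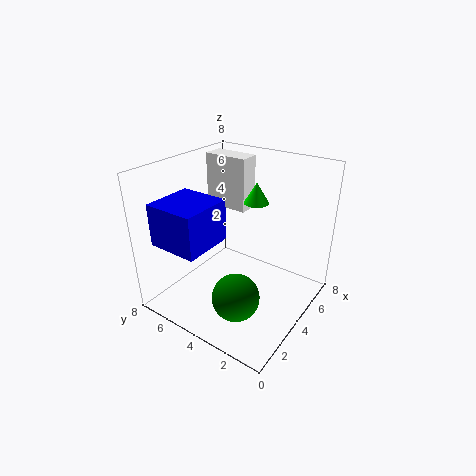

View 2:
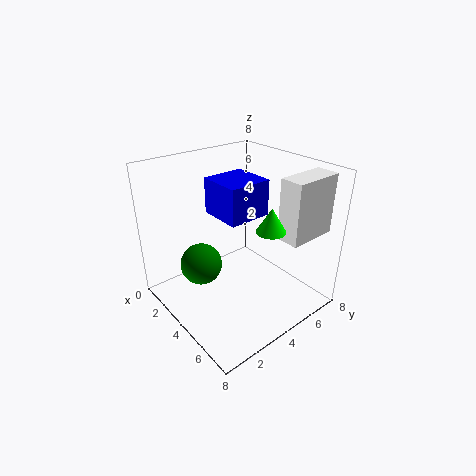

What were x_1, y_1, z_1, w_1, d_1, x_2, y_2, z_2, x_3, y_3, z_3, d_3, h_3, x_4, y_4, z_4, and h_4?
x_1 = 0.5, y_1 = 4.25, z_1 = 4.25, w_1 = 2.75, d_1 = 2.75, x_2 = 2, y_2 = 2.75, z_2 = 1.75, x_3 = 6, y_3 = 5, z_3 = 4.5, d_3 = 2.75, h_3 = 3.25, x_4 = 6.25, y_4 = 4.25, z_4 = 5.25, h_4 = 1.25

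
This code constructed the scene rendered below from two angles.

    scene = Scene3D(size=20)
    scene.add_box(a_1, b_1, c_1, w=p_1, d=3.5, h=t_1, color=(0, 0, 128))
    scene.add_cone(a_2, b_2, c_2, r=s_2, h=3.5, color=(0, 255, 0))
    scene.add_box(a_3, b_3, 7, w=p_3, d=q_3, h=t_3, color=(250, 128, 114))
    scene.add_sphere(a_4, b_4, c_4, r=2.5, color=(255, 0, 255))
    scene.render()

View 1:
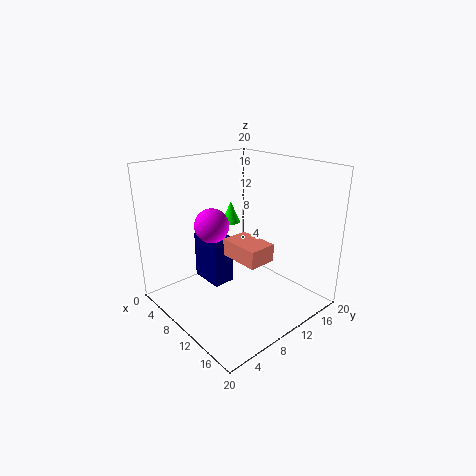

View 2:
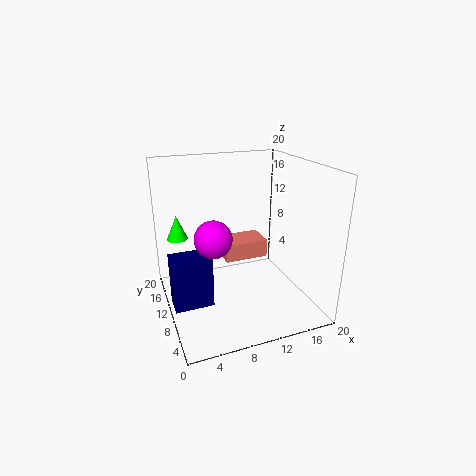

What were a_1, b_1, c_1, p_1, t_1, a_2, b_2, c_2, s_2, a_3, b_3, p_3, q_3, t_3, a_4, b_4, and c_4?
a_1 = 0.5
b_1 = 9
c_1 = 0.5
p_1 = 5.5
t_1 = 7.5
a_2 = 2.5
b_2 = 15
c_2 = 9
s_2 = 1.5
a_3 = 8
b_3 = 9
p_3 = 6
q_3 = 4
t_3 = 2.5
a_4 = 6
b_4 = 8.5
c_4 = 11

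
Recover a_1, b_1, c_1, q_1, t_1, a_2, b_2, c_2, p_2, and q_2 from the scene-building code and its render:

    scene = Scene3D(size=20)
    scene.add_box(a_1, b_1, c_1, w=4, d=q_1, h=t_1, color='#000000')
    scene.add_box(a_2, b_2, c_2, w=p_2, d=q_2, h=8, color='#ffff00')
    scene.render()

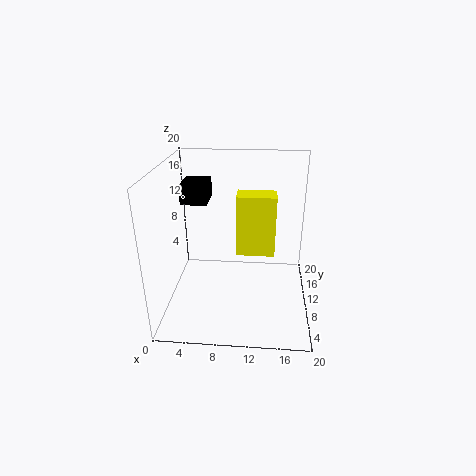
a_1 = 1; b_1 = 14; c_1 = 13; q_1 = 5; t_1 = 3; a_2 = 10; b_2 = 7; c_2 = 9; p_2 = 5; q_2 = 3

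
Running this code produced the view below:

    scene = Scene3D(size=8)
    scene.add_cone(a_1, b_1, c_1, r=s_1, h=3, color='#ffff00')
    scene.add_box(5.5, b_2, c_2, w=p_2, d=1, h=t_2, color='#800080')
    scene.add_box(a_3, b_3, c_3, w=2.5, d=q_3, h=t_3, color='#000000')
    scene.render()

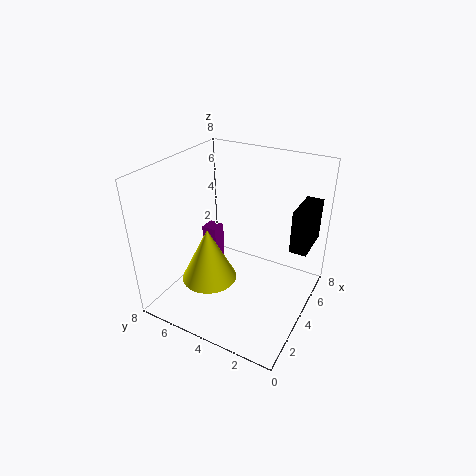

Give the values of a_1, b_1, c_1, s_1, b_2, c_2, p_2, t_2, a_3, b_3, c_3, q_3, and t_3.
a_1 = 2.5, b_1 = 5, c_1 = 2, s_1 = 1.5, b_2 = 6.5, c_2 = 0.5, p_2 = 1, t_2 = 2.5, a_3 = 5.5, b_3 = 0.5, c_3 = 3, q_3 = 1, t_3 = 2.5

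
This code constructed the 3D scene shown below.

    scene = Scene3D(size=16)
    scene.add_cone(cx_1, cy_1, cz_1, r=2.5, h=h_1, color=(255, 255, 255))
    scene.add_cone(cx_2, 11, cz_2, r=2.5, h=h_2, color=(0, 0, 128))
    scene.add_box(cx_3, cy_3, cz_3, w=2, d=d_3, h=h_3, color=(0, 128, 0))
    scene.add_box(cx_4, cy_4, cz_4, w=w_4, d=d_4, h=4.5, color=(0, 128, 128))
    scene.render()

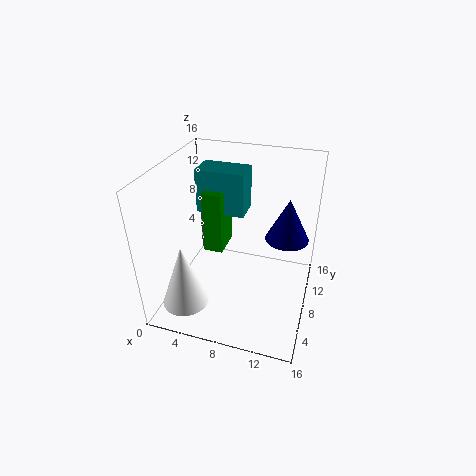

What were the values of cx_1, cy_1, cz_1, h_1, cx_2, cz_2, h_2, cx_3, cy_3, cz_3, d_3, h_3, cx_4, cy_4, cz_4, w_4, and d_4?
cx_1 = 3.5; cy_1 = 3; cz_1 = 2; h_1 = 7; cx_2 = 13; cz_2 = 7; h_2 = 5; cx_3 = 5; cy_3 = 5.5; cz_3 = 7.5; d_3 = 3.5; h_3 = 6.5; cx_4 = 4; cy_4 = 6.5; cz_4 = 11.5; w_4 = 5; d_4 = 3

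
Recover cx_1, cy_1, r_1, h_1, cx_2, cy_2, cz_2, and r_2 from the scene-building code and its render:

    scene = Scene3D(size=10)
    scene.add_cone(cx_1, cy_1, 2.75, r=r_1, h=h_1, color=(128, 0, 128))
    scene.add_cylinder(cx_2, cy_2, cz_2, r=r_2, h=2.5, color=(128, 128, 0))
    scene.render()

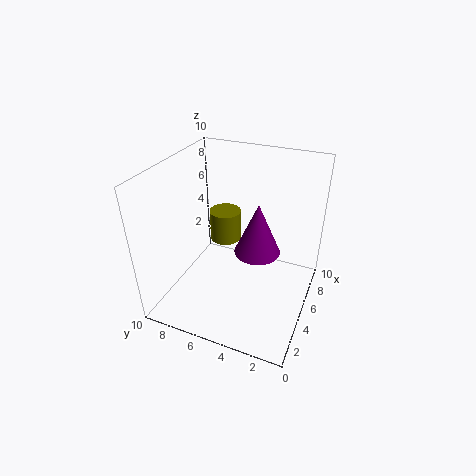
cx_1 = 7, cy_1 = 4.25, r_1 = 1.75, h_1 = 4, cx_2 = 8.25, cy_2 = 7.5, cz_2 = 2.5, r_2 = 1.25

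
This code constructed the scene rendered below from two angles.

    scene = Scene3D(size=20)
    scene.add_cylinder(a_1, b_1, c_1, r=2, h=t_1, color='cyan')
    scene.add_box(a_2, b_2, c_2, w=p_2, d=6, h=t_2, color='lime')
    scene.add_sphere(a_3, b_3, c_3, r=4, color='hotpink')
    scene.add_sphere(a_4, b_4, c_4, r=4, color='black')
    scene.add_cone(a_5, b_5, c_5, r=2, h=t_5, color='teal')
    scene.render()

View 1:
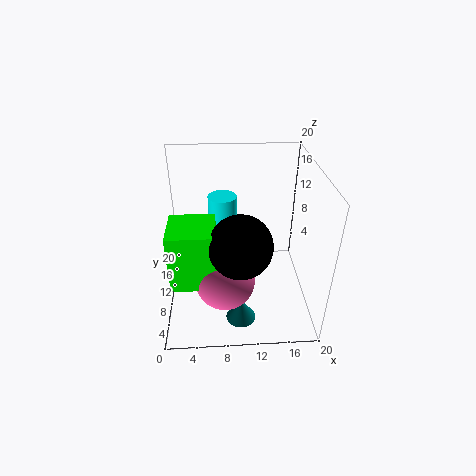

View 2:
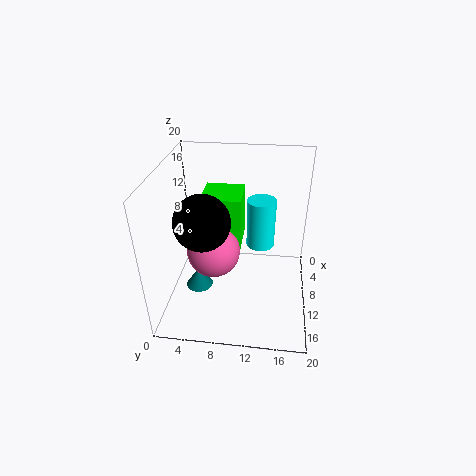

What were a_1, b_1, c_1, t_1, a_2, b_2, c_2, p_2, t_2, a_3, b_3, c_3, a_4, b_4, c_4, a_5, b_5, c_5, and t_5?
a_1 = 8
b_1 = 13
c_1 = 8
t_1 = 7
a_2 = 1
b_2 = 4
c_2 = 6
p_2 = 6
t_2 = 8
a_3 = 8
b_3 = 6
c_3 = 6
a_4 = 10
b_4 = 5
c_4 = 12
a_5 = 10
b_5 = 4
c_5 = 1
t_5 = 3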